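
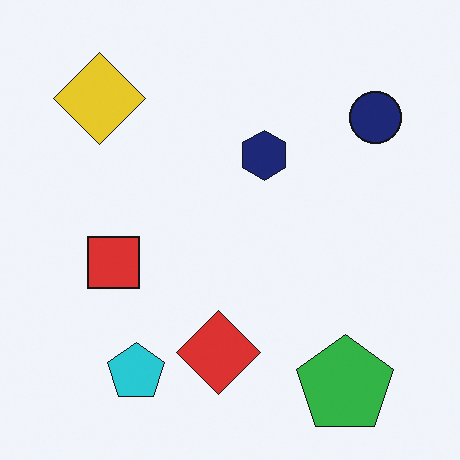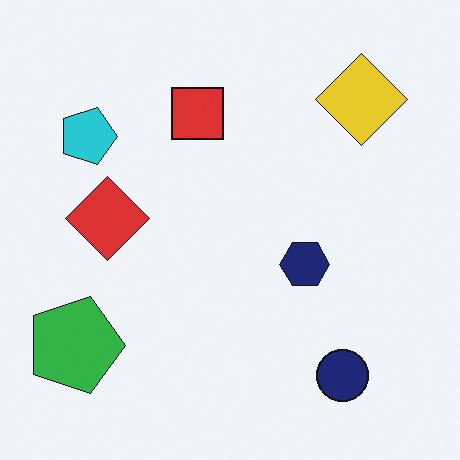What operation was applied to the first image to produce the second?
This is the original image rotated 90° clockwise.

The green pentagon sits in the bottom-right of the first image and the bottom-left of the second — consistent with a whole-image 90° clockwise rotation.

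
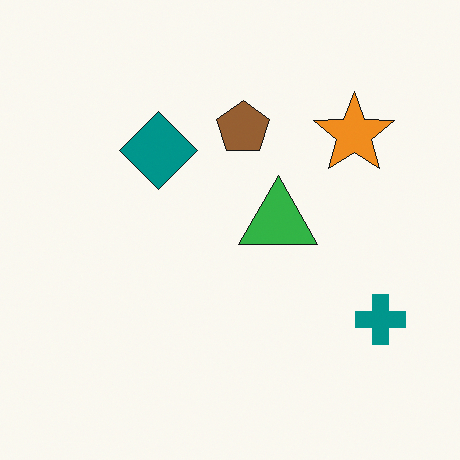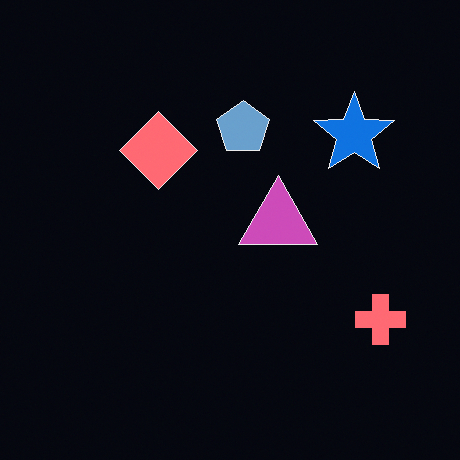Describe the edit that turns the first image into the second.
The second image is the first color-inverted (negative).

The light background has become dark and every shape's color is its complement — a photographic negative.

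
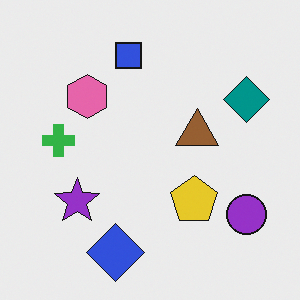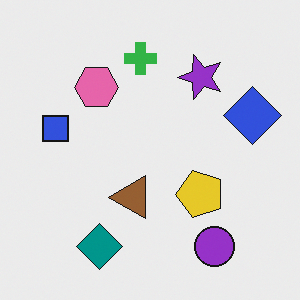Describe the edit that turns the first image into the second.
This is the original image transposed (reflected across the top-left ↔ bottom-right diagonal).

Shapes have swapped their row and column positions — what was in the top-right is now in the bottom-left — a diagonal reflection.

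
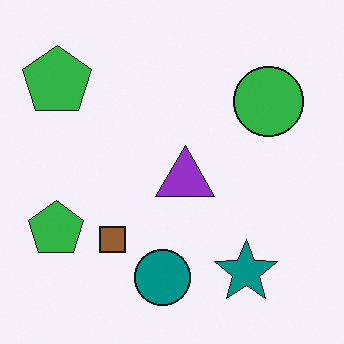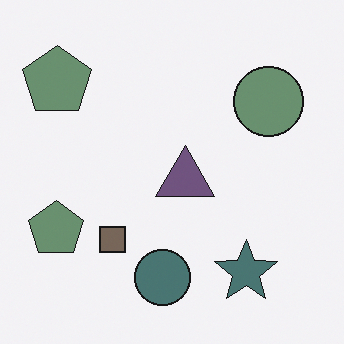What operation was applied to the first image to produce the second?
The transformation is: made much more muted (saturation change).

All colors are more muted and greyish — a global saturation change.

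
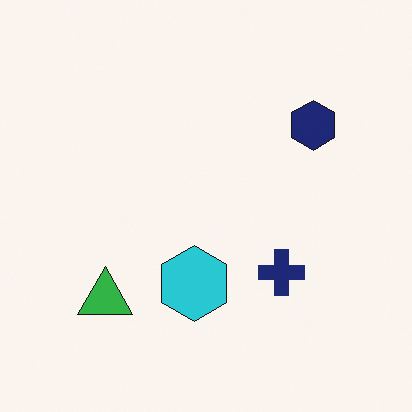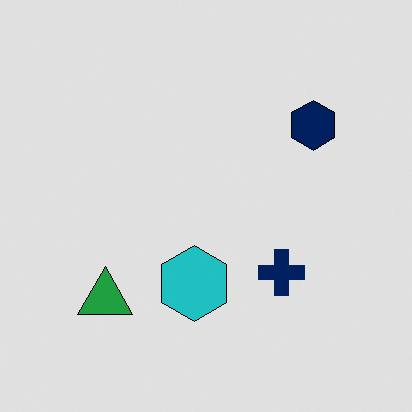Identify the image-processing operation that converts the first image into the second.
This is the original image moderately posterized.

Each flat color has snapped to a coarser quantized level — most visibly, the near-white background has dropped to a flat grey.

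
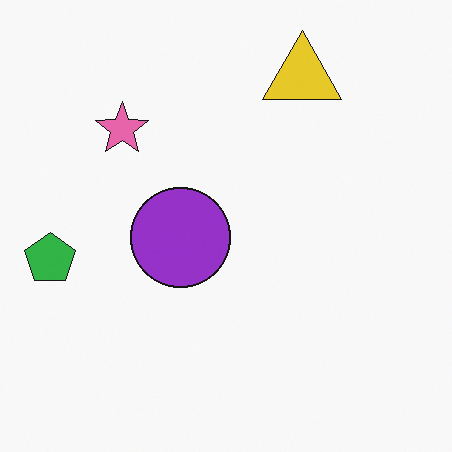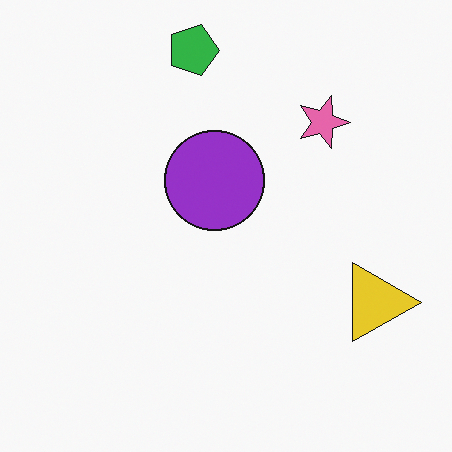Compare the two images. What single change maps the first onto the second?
Rotated 90° clockwise.

The green pentagon sits in the left of the first image and the top of the second — consistent with a whole-image 90° clockwise rotation.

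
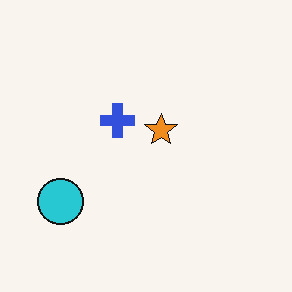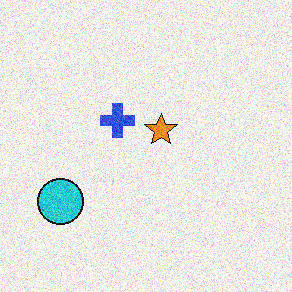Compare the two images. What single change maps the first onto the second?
It was degraded with a thick layer of grain.

Random speckle covers the whole image, including the flat background.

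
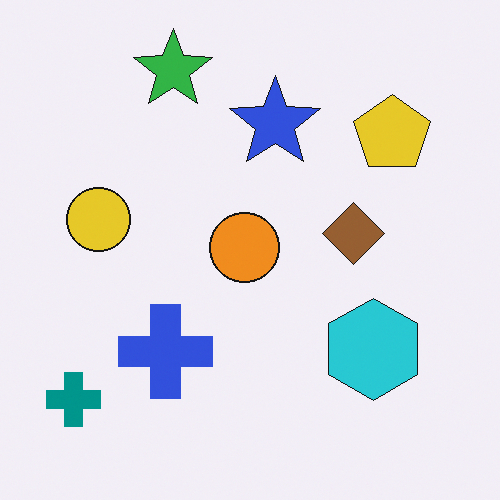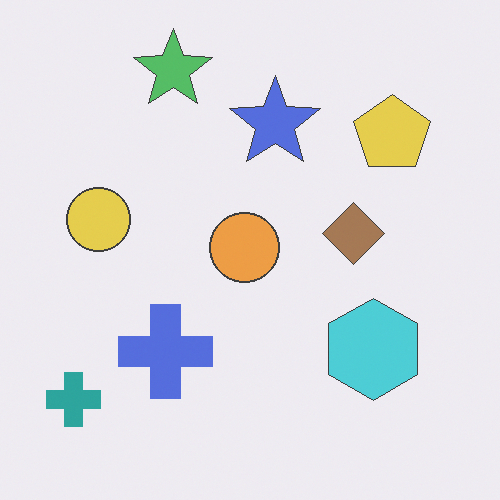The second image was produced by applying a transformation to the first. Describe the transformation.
The image was given slightly reduced contrast.

Tones are pushed toward mid-grey across the whole image — a global contrast change.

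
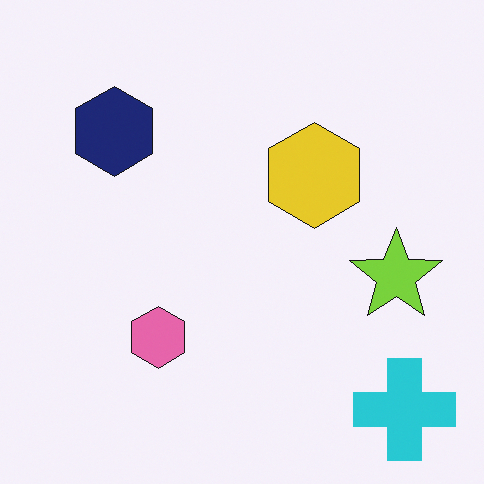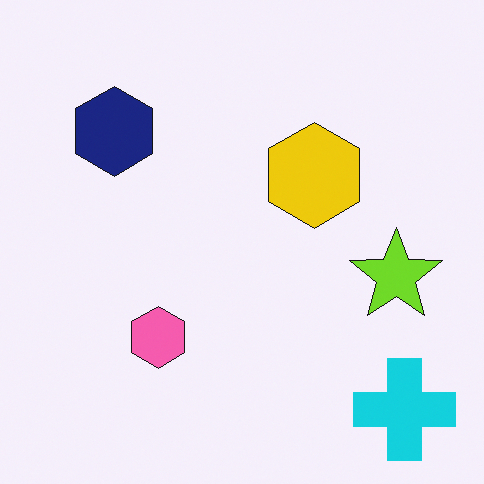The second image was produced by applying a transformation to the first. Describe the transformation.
The second image is the first slightly oversaturated.

All colors are more vivid — a global saturation change.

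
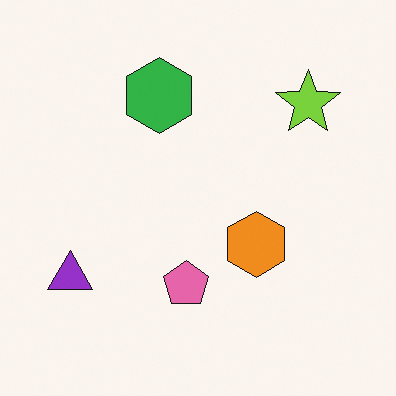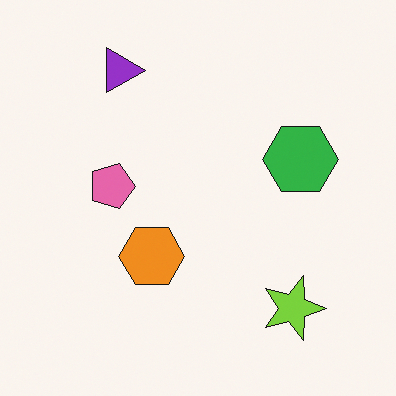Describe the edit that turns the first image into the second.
The second image is the first rotated 90° clockwise.

The purple triangle sits in the bottom-left of the first image and the top-left of the second — consistent with a whole-image 90° clockwise rotation.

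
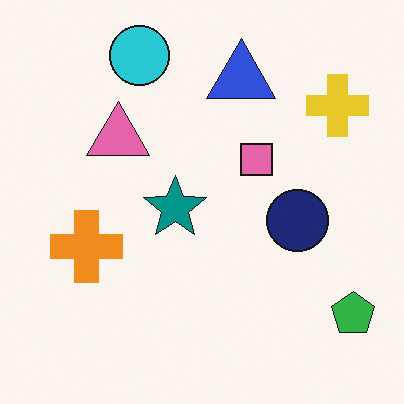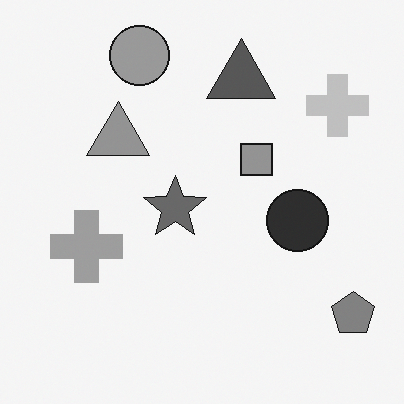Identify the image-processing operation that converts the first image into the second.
The transformation is: converted to grayscale.

All color is removed — every shape is now a shade of grey.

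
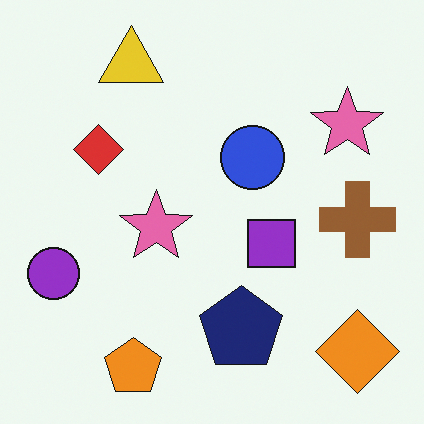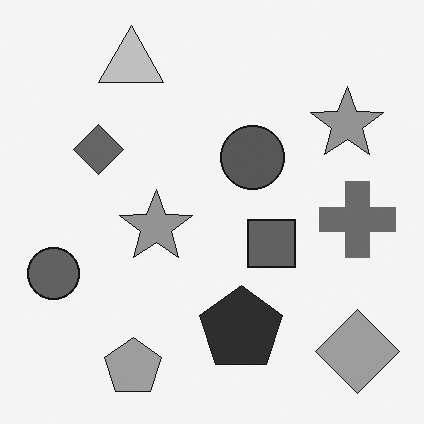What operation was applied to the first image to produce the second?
This is the original image converted to grayscale.

All color is removed — every shape is now a shade of grey.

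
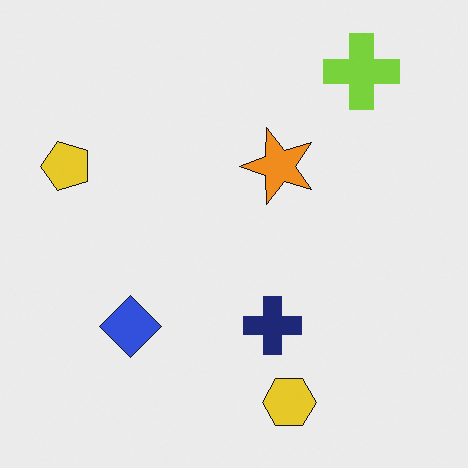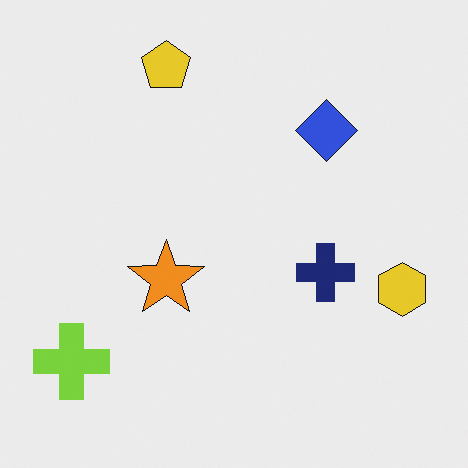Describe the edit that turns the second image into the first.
The transformation is: transposed (reflected across the top-left ↔ bottom-right diagonal).

Shapes have swapped their row and column positions — what was in the top-right is now in the bottom-left — a diagonal reflection.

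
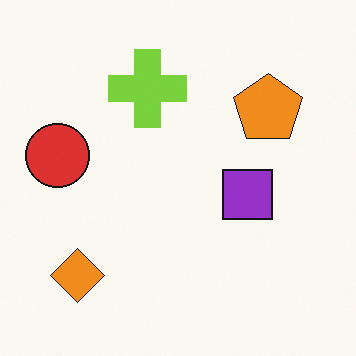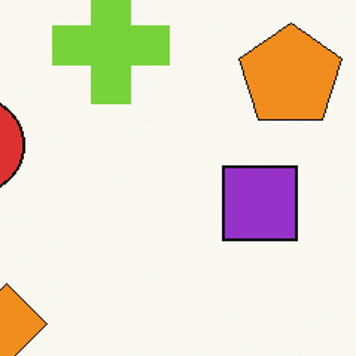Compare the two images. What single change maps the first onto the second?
The image was cropped to a modestly smaller region and rescaled.

The visible shapes are larger and the field of view is narrower; shapes near the original edges may be partly or wholly outside the frame — a crop-and-rescale.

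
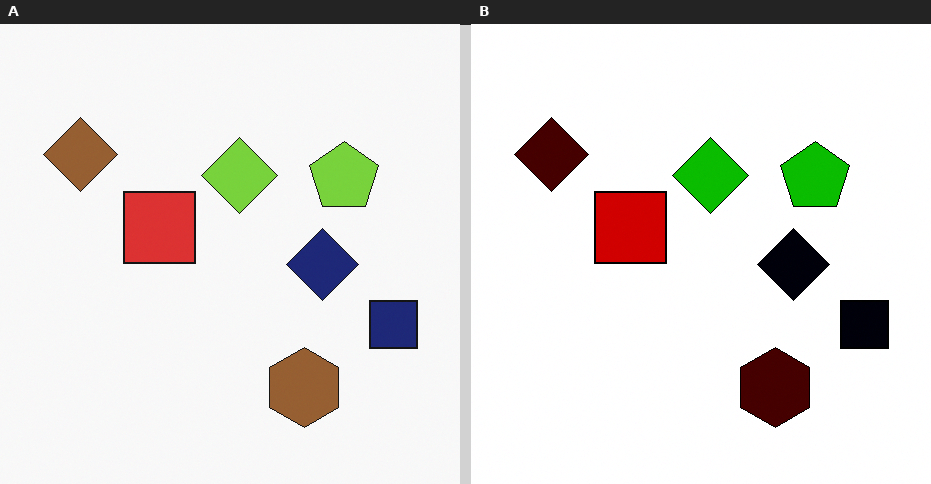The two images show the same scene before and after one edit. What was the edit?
It was given much higher contrast.

Tones are pushed away from mid-grey across the whole image — a global contrast change.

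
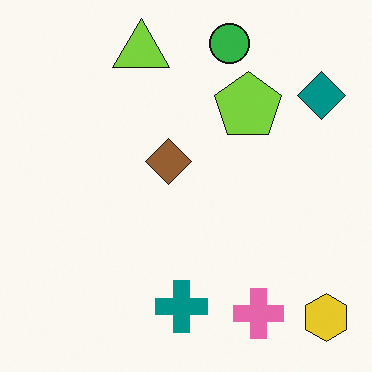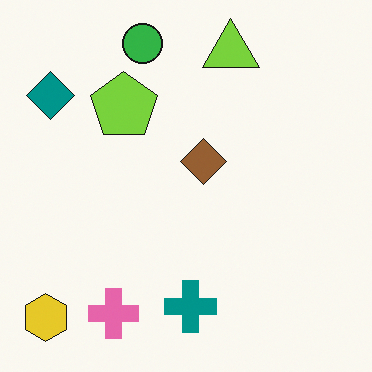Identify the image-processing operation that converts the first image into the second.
The image was flipped horizontally (left ↔ right).

The yellow hexagon is in the bottom-right of the first image and the bottom-left of the second — shapes on opposite sides of the vertical midline have swapped in a mirror flip.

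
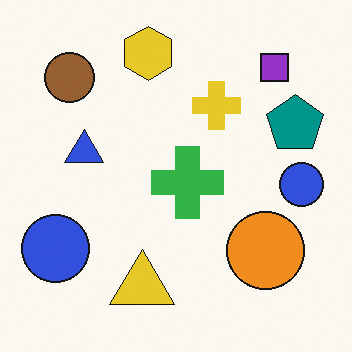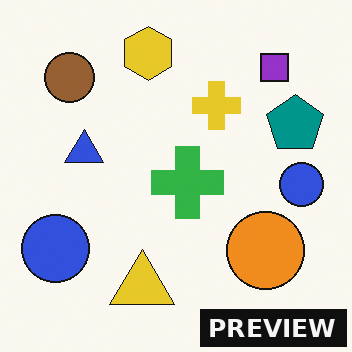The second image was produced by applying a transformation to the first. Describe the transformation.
The transformation is: watermarked with the text "PREVIEW" in the lower-right corner.

A dark label reading "PREVIEW" appears in the lower-right corner.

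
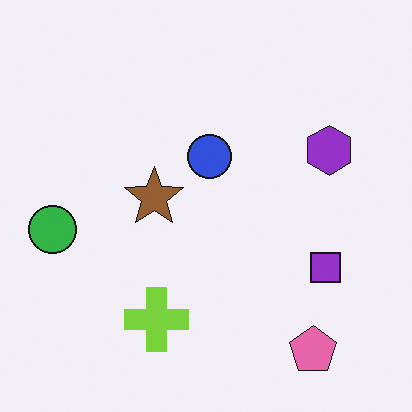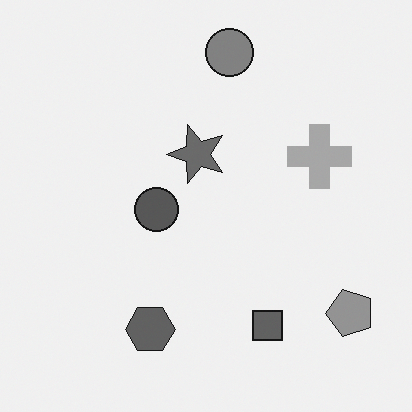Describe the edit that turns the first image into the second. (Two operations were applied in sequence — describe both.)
This is the original image transposed (reflected across the top-left ↔ bottom-right diagonal), then converted to grayscale.

Shapes have swapped their row and column positions — what was in the top-right is now in the bottom-left — a diagonal reflection. All color is removed — every shape is now a shade of grey.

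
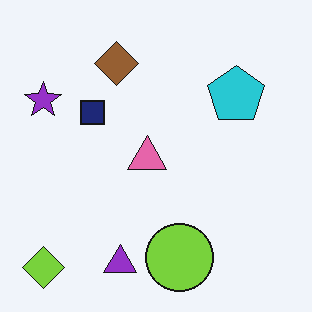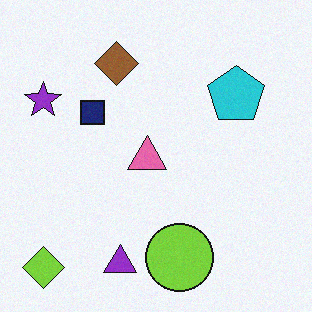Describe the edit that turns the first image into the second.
Degraded with light additive noise.

Random speckle covers the whole image, including the flat background.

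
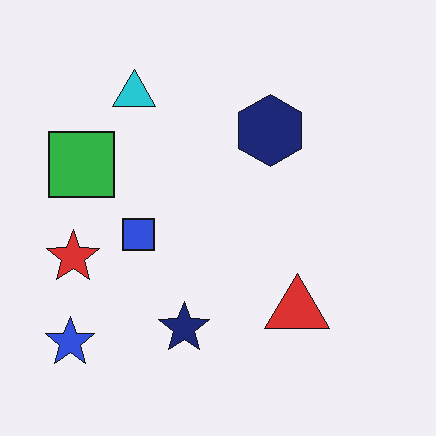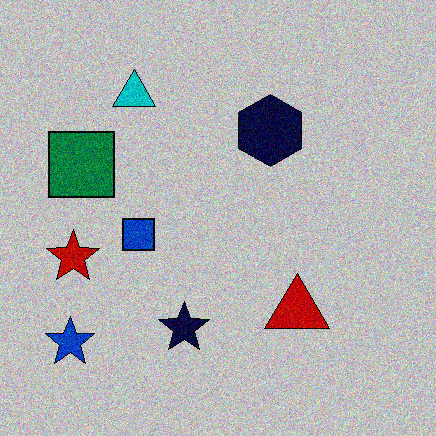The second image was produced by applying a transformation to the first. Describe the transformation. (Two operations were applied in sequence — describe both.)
The transformation is: aggressively posterized, then degraded with moderate additive noise.

Each flat color has snapped to a coarser quantized level — most visibly, the near-white background has dropped to a flat grey. Random speckle covers the whole image, including the flat background.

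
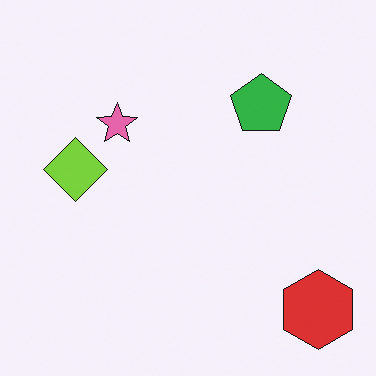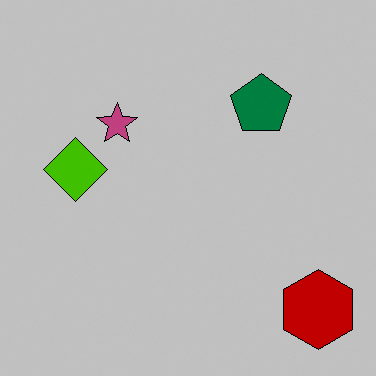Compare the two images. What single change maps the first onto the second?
This is the original image aggressively posterized.

Each flat color has snapped to a coarser quantized level — most visibly, the near-white background has dropped to a flat grey.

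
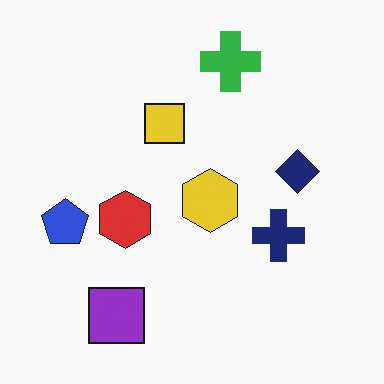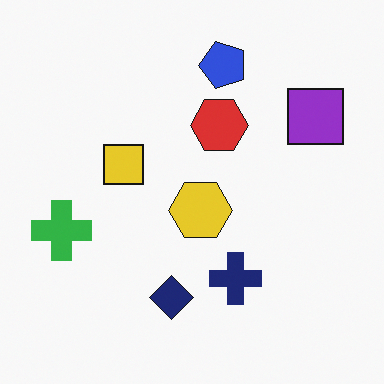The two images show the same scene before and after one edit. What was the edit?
It was transposed (reflected across the top-left ↔ bottom-right diagonal).

Shapes have swapped their row and column positions — what was in the top-right is now in the bottom-left — a diagonal reflection.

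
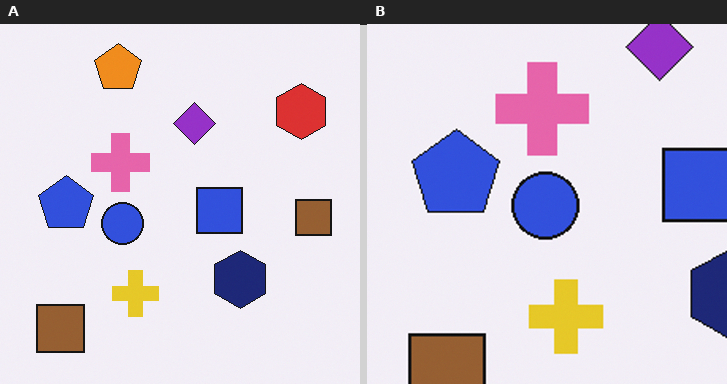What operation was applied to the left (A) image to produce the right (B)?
This is the original image cropped to a modestly smaller region and rescaled.

The visible shapes are larger and the field of view is narrower; shapes near the original edges may be partly or wholly outside the frame — a crop-and-rescale.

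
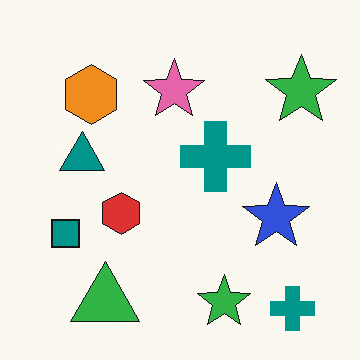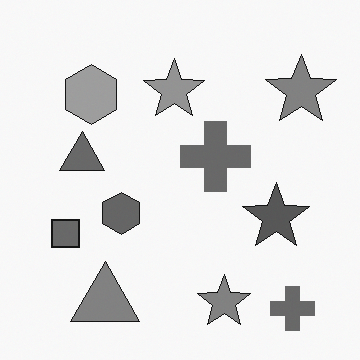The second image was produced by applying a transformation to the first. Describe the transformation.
It was converted to grayscale.

All color is removed — every shape is now a shade of grey.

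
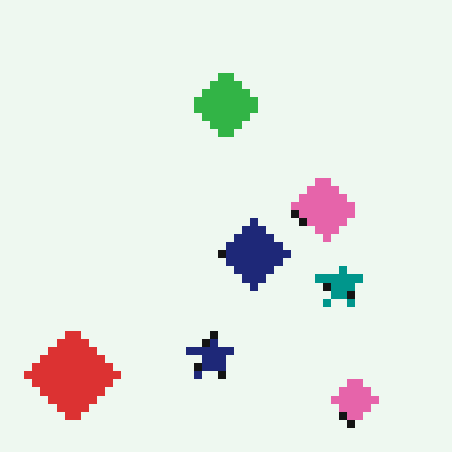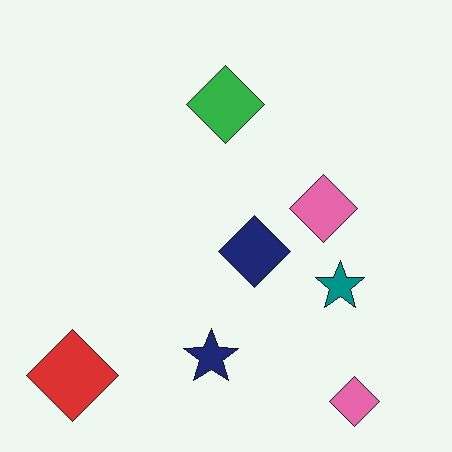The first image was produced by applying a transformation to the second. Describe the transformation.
The first image is the second moderately pixelated.

Shapes are reduced to large square blocks; fine edges and outlines are lost — a downscale-then-upscale (mosaic) effect.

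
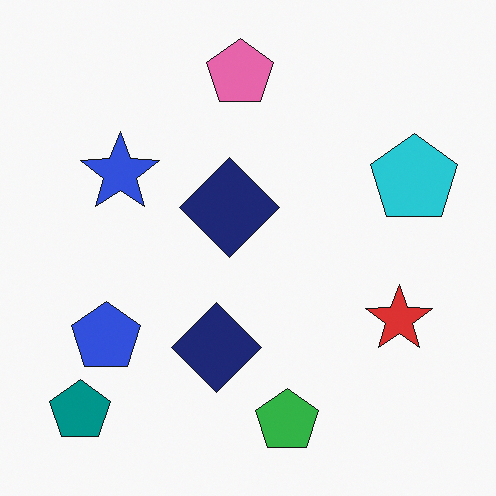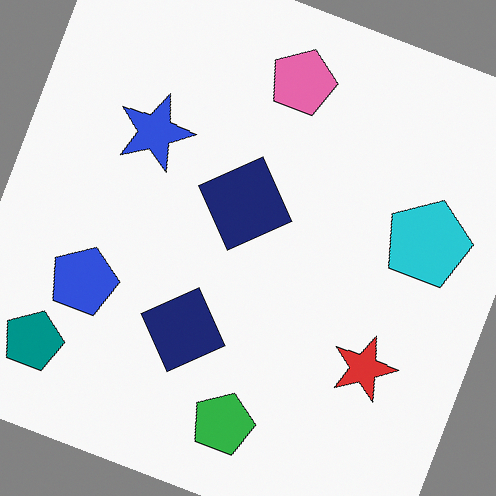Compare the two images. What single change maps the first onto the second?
This is the original image rotated clockwise by a moderate amount.

Every shape is tilted by the same angle and the image corners show triangular fill wedges — a whole-image rotation by a non-right angle.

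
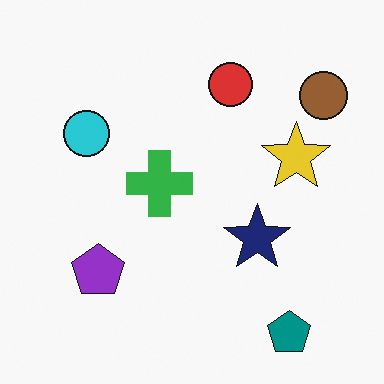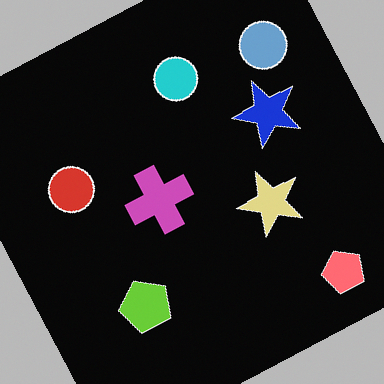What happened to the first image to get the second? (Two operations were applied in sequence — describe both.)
The second image is the first rotated counter-clockwise by a clearly visible amount, then color-inverted (negative).

Every shape is tilted by the same angle and the image corners show triangular fill wedges — a whole-image rotation by a non-right angle. The light background has become dark and every shape's color is its complement — a photographic negative.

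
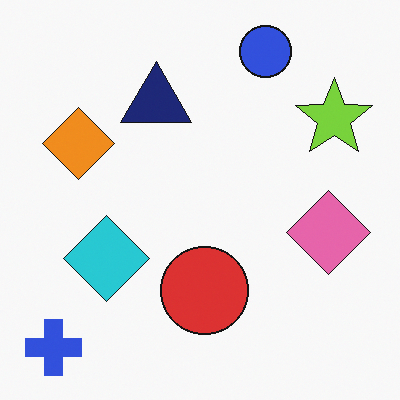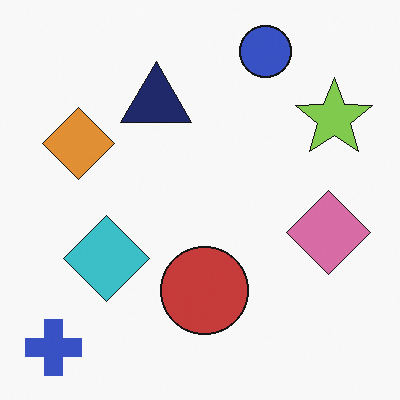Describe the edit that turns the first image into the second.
The transformation is: slightly desaturated.

All colors are more muted and greyish — a global saturation change.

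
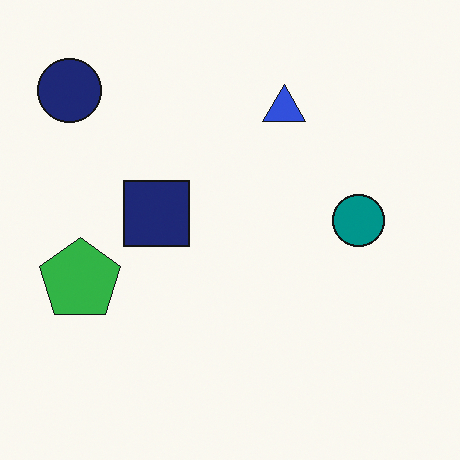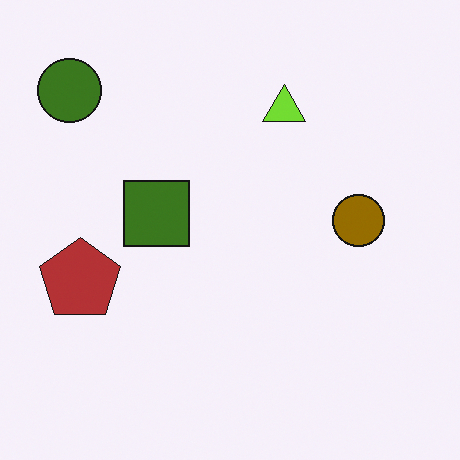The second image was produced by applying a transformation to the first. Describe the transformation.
The image was hue-shifted through roughly half the color wheel.

Every shape's color has rotated by the same amount around the hue wheel — a uniform hue shift.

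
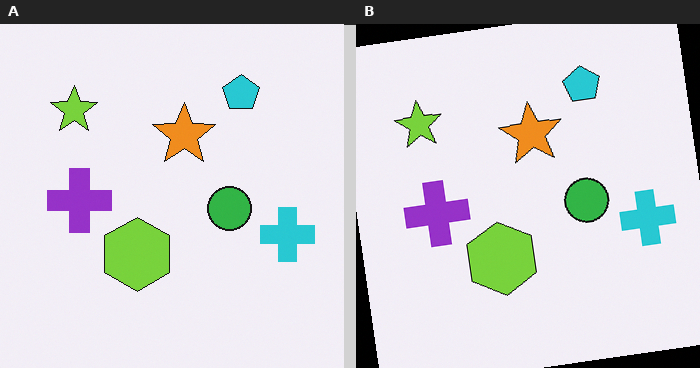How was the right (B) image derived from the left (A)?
The right (B) image is the left (A) rotated counter-clockwise by a slight angle.

Every shape is tilted by the same angle and the image corners show triangular fill wedges — a whole-image rotation by a non-right angle.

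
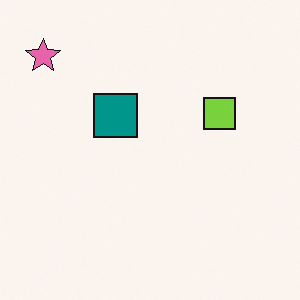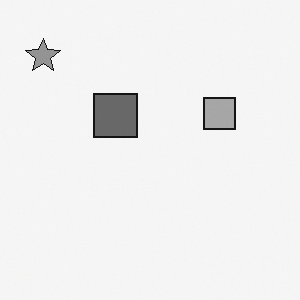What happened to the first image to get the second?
This is the original image converted to grayscale.

All color is removed — every shape is now a shade of grey.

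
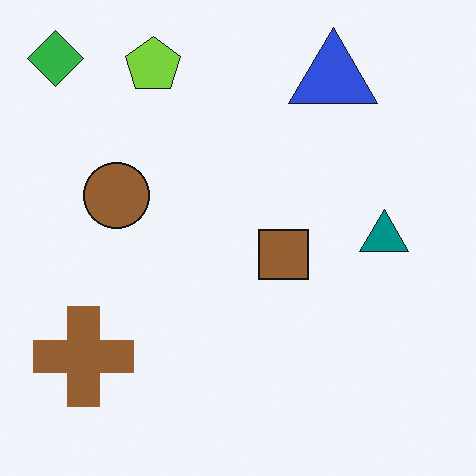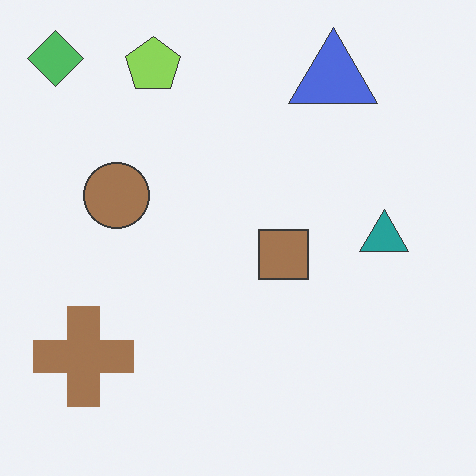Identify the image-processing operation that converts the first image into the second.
The transformation is: given slightly reduced contrast.

Tones are pushed toward mid-grey across the whole image — a global contrast change.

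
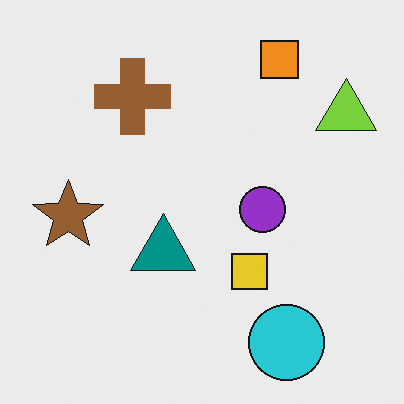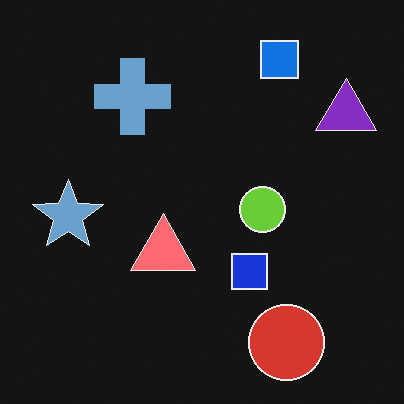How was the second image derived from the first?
The transformation is: color-inverted (negative).

The light background has become dark and every shape's color is its complement — a photographic negative.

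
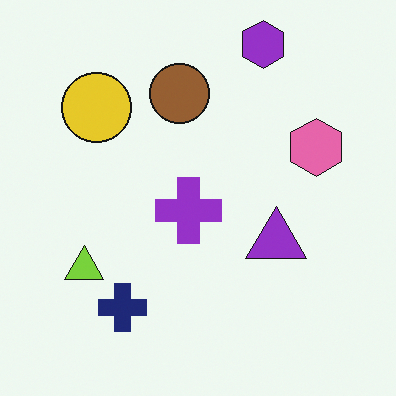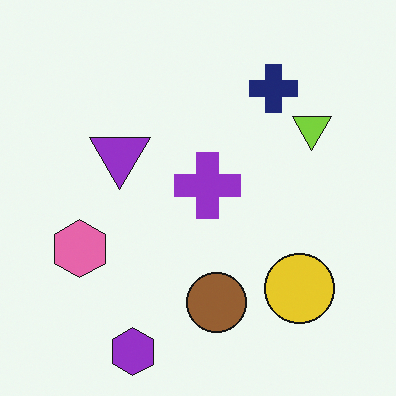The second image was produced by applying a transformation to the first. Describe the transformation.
The transformation is: rotated 180°.

The purple hexagon sits in the top of the first image and the bottom of the second — consistent with a whole-image 180° rotation.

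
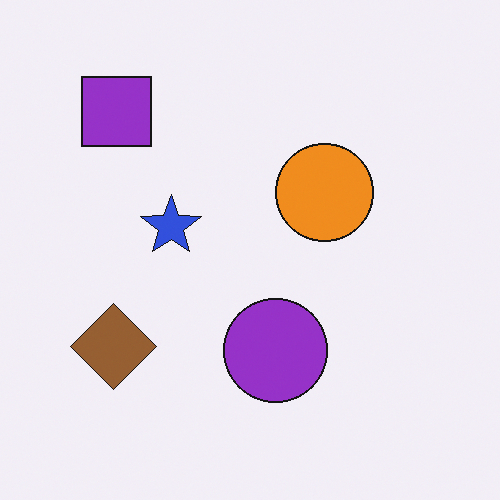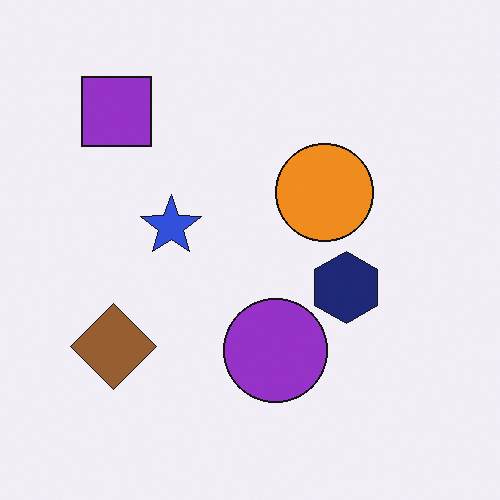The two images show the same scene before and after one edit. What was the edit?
The image was overlaid with an additional navy hexagon.

A navy hexagon appears in the second image that is absent from the first.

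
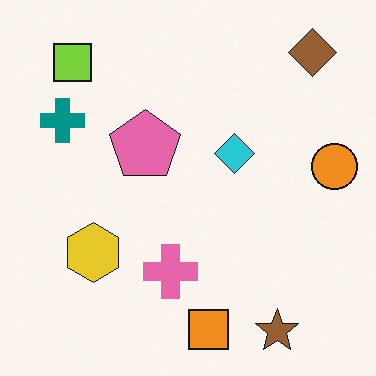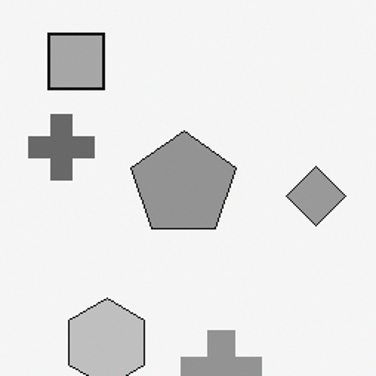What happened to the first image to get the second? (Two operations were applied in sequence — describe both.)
The image was converted to grayscale, then cropped slightly and scaled back up.

All color is removed — every shape is now a shade of grey. The visible shapes are larger and the field of view is narrower; shapes near the original edges may be partly or wholly outside the frame — a crop-and-rescale.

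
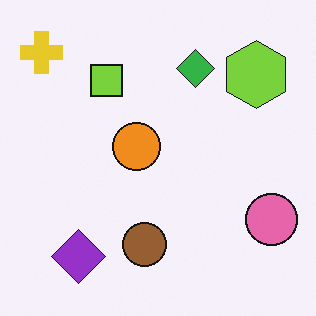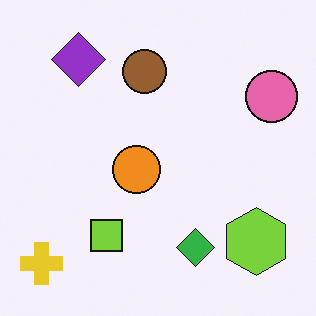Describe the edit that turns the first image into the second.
The second image is the first flipped vertically (top ↔ bottom).

The yellow cross is in the top-left of the first image and the bottom-left of the second — shapes on opposite sides of the horizontal midline have swapped in a mirror flip.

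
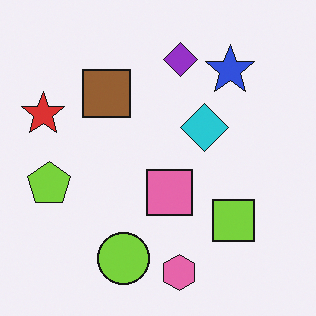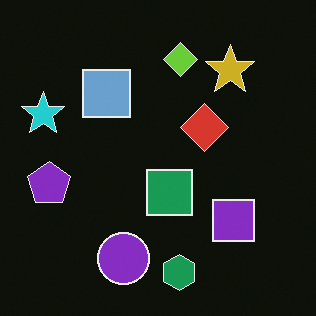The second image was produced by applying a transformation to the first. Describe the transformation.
The transformation is: color-inverted (negative).

The light background has become dark and every shape's color is its complement — a photographic negative.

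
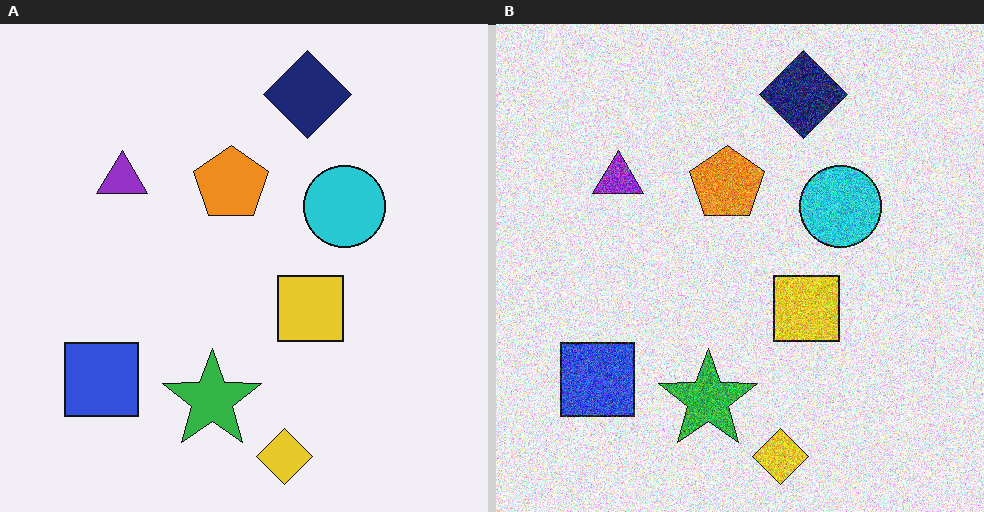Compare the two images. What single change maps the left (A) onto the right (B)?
The right (B) image is the left (A) degraded with strong gaussian noise.

Random speckle covers the whole image, including the flat background.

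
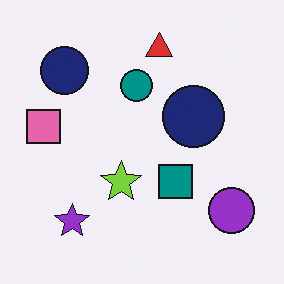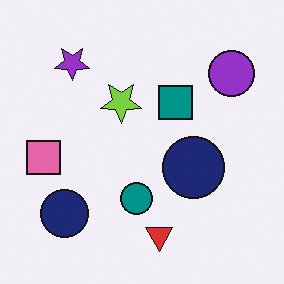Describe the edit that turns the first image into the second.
The image was flipped vertically (top ↔ bottom).

The red triangle is in the top of the first image and the bottom of the second — shapes on opposite sides of the horizontal midline have swapped in a mirror flip.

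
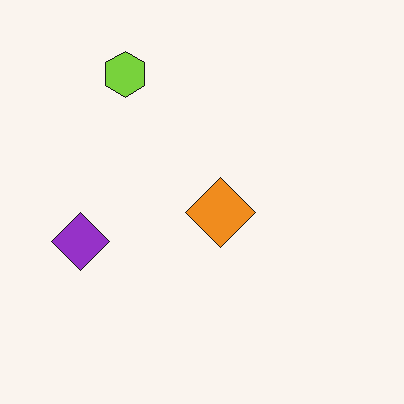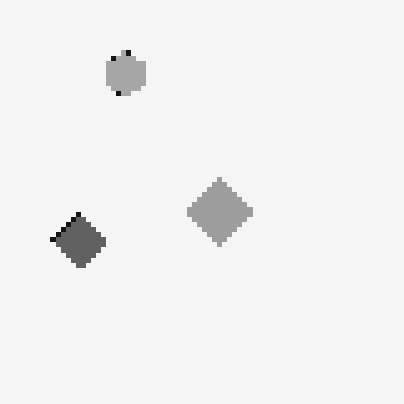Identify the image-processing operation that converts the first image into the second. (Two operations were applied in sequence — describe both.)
It was converted to grayscale, then lightly pixelated (a mild mosaic effect).

All color is removed — every shape is now a shade of grey. Shapes are reduced to large square blocks; fine edges and outlines are lost — a downscale-then-upscale (mosaic) effect.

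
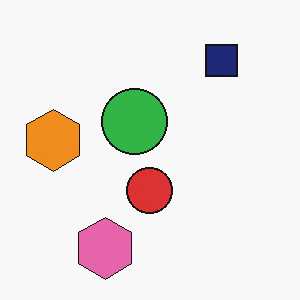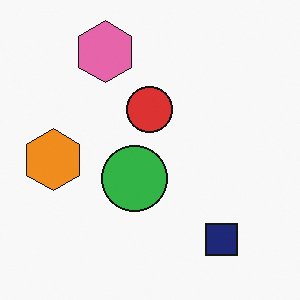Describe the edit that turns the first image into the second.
The second image is the first flipped vertically (top ↔ bottom).

The pink hexagon is in the bottom of the first image and the top of the second — shapes on opposite sides of the horizontal midline have swapped in a mirror flip.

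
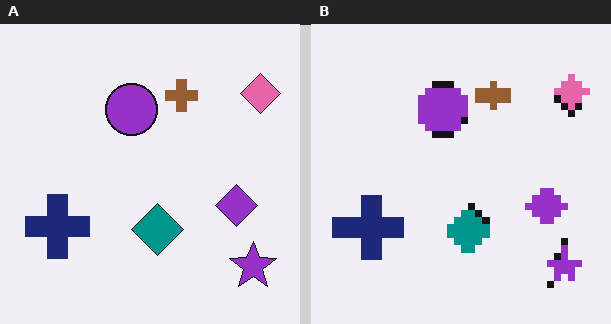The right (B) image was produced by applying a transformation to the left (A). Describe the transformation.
Pixelated into visible square blocks.

Shapes are reduced to large square blocks; fine edges and outlines are lost — a downscale-then-upscale (mosaic) effect.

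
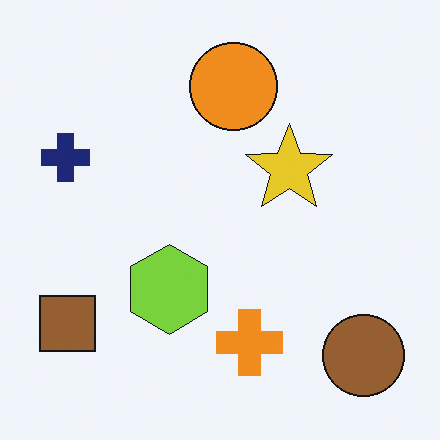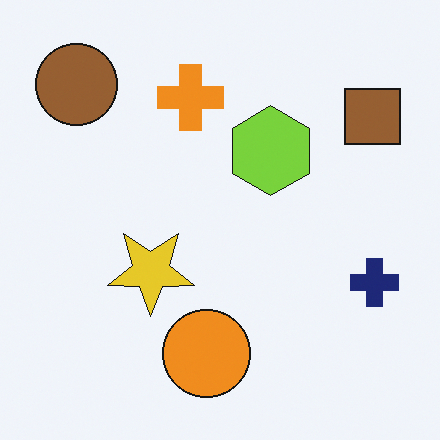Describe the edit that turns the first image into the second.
This is the original image rotated 180°.

The brown circle sits in the bottom-right of the first image and the top-left of the second — consistent with a whole-image 180° rotation.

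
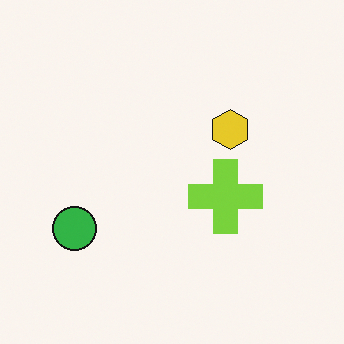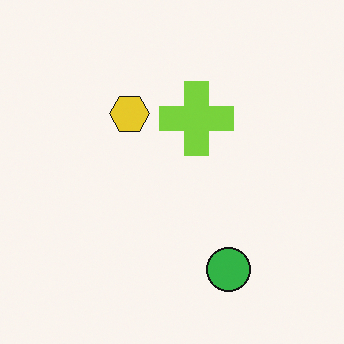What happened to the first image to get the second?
This is the original image rotated 90° counter-clockwise.

The green circle sits in the left of the first image and the bottom of the second — consistent with a whole-image 90° counter-clockwise rotation.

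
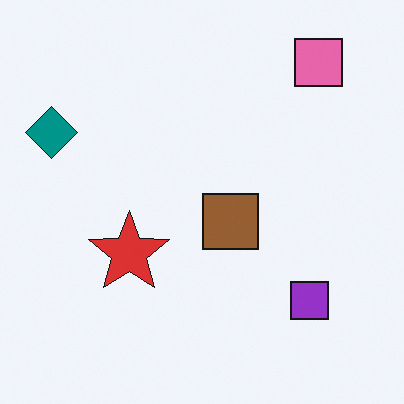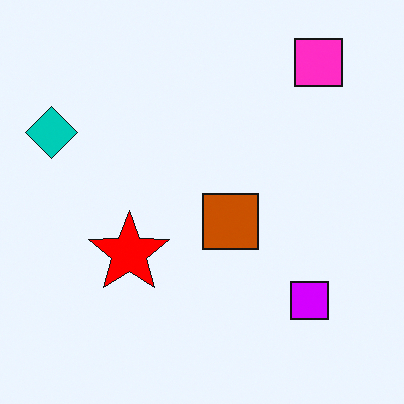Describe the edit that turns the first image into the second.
The image was made much more vivid (saturation change).

All colors are more vivid — a global saturation change.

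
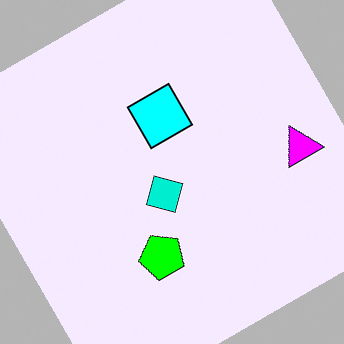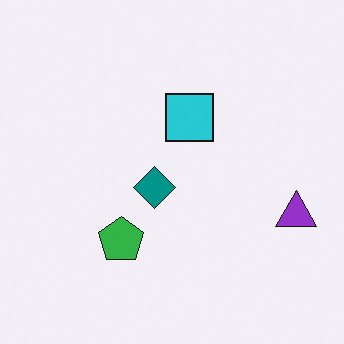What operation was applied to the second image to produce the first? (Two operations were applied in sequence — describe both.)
The first image is the second rotated counter-clockwise by a large amount — several tens of degrees, then heavily oversaturated.

Every shape is tilted by the same angle and the image corners show triangular fill wedges — a whole-image rotation by a non-right angle. All colors are more vivid — a global saturation change.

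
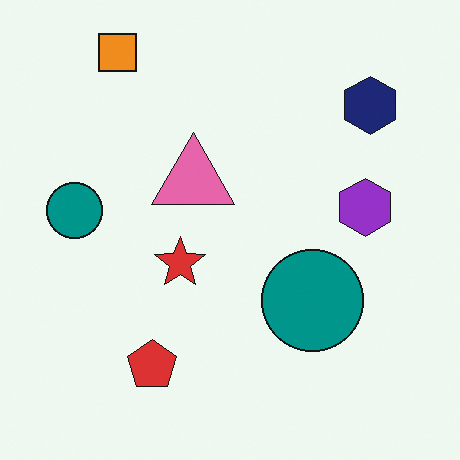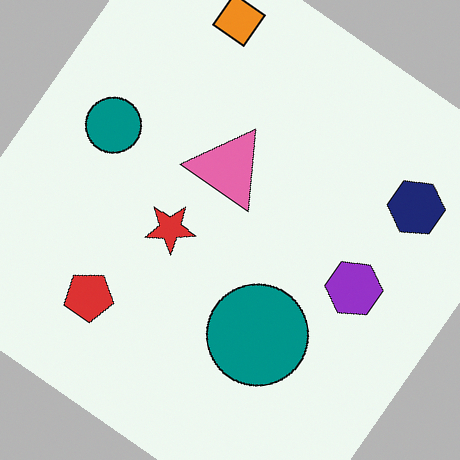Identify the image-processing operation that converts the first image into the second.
The transformation is: rotated clockwise by a large amount — several tens of degrees.

Every shape is tilted by the same angle and the image corners show triangular fill wedges — a whole-image rotation by a non-right angle.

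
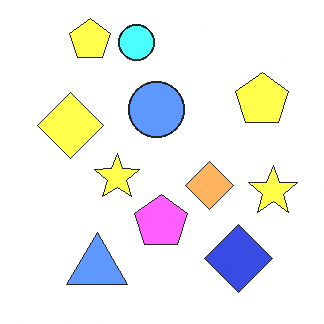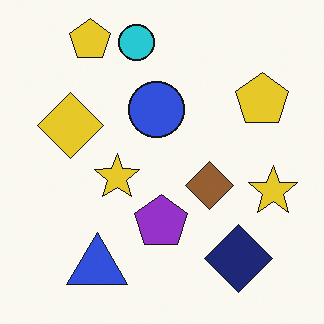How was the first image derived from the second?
The image was brightened a lot.

Every pixel — background and shapes alike — is uniformly brightened.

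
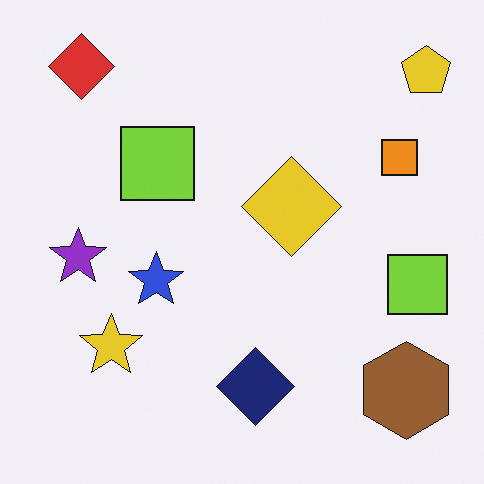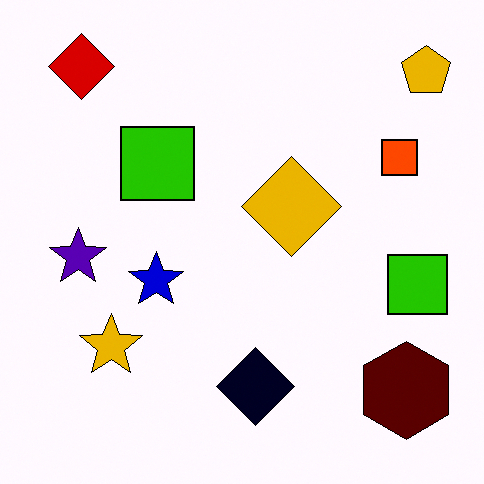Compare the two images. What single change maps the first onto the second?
It was given much higher contrast.

Tones are pushed away from mid-grey across the whole image — a global contrast change.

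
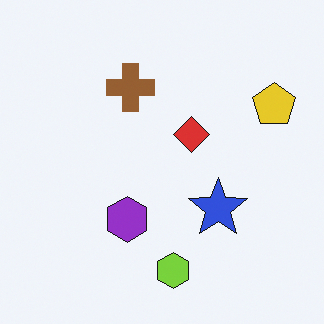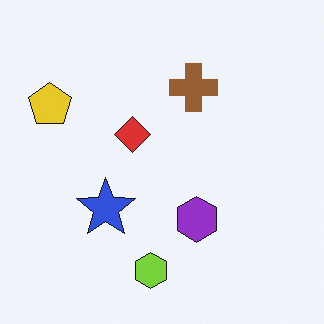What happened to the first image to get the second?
The image was flipped horizontally (left ↔ right).

The yellow pentagon is in the top-right of the first image and the top-left of the second — shapes on opposite sides of the vertical midline have swapped in a mirror flip.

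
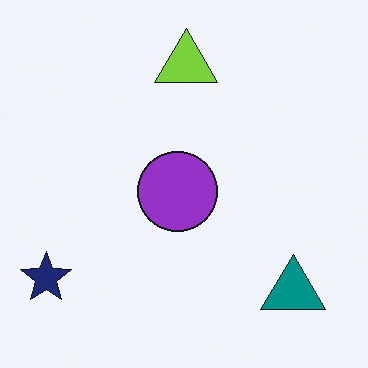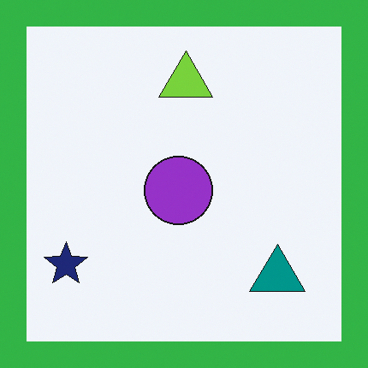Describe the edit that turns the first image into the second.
It was framed with a green border.

A solid green frame runs around the edge of the second image, with the content slightly shrunk inside it.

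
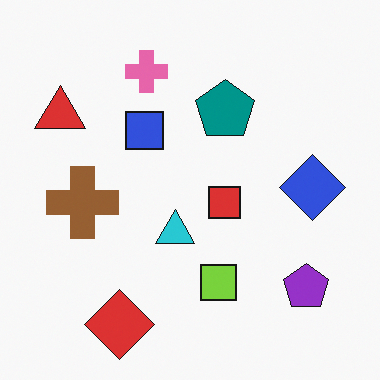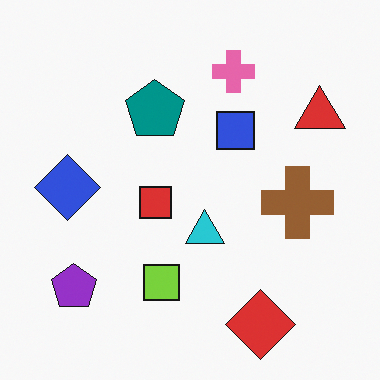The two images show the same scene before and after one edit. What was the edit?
The second image is the first flipped horizontally (left ↔ right).

The red triangle is in the top-left of the first image and the top-right of the second — shapes on opposite sides of the vertical midline have swapped in a mirror flip.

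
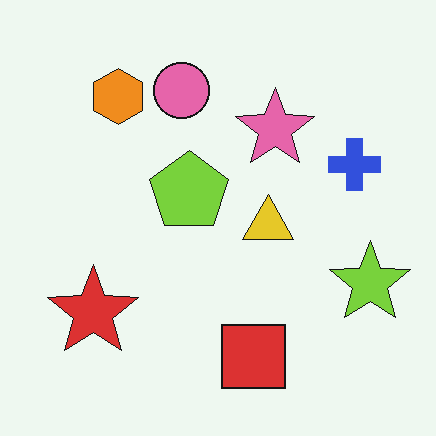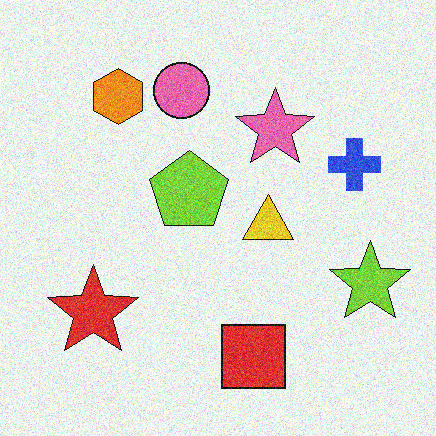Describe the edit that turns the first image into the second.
It was degraded with visible gaussian noise.

Random speckle covers the whole image, including the flat background.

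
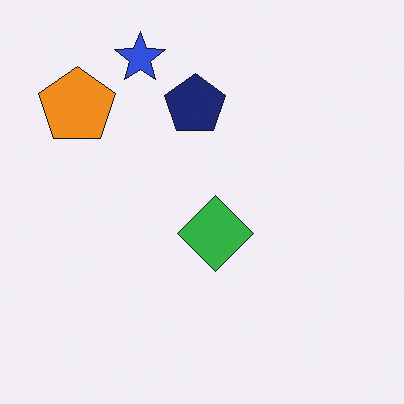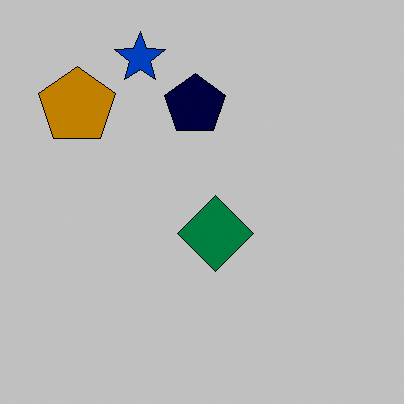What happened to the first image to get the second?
Heavily posterized to just a handful of flat colors.

Each flat color has snapped to a coarser quantized level — most visibly, the near-white background has dropped to a flat grey.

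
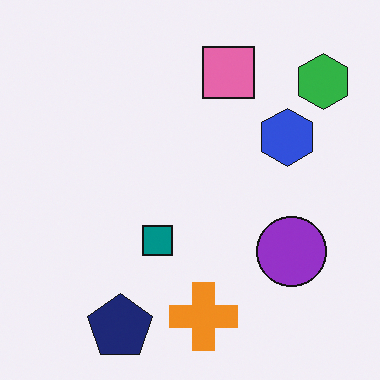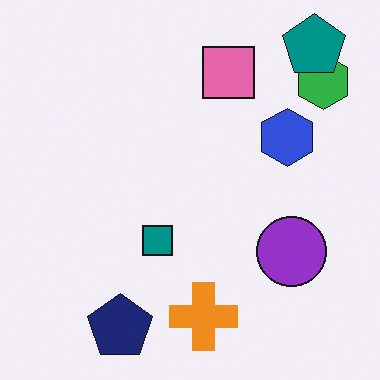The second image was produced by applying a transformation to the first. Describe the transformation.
This is the original image overlaid with an additional teal pentagon.

A teal pentagon appears in the second image that is absent from the first.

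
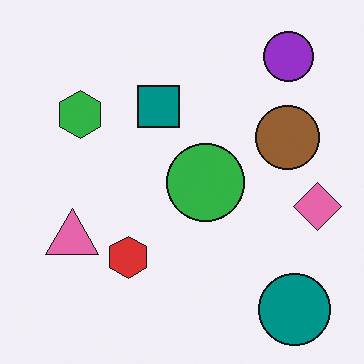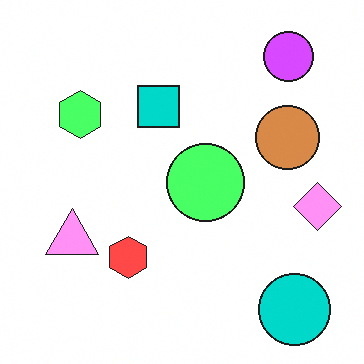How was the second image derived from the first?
The transformation is: brightened a lot.

Every pixel — background and shapes alike — is uniformly brightened.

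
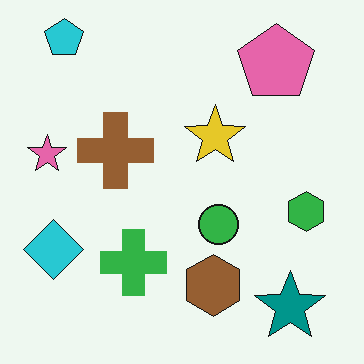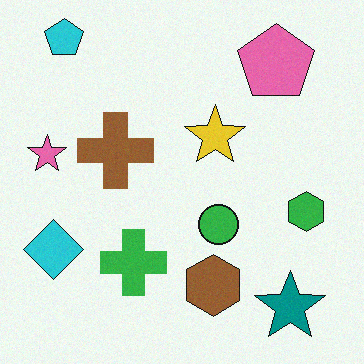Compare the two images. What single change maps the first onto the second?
The image was degraded with subtle gaussian noise.

Random speckle covers the whole image, including the flat background.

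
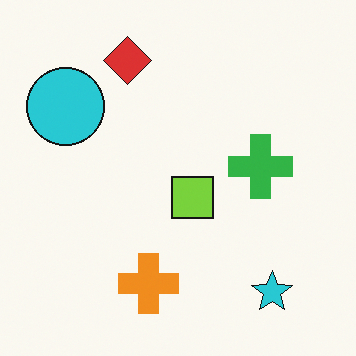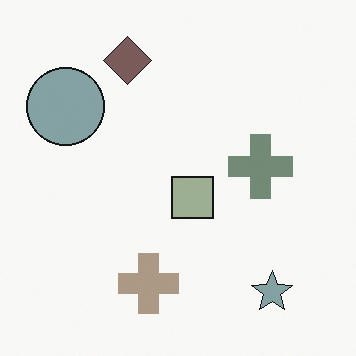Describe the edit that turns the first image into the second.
It was heavily desaturated.

All colors are more muted and greyish — a global saturation change.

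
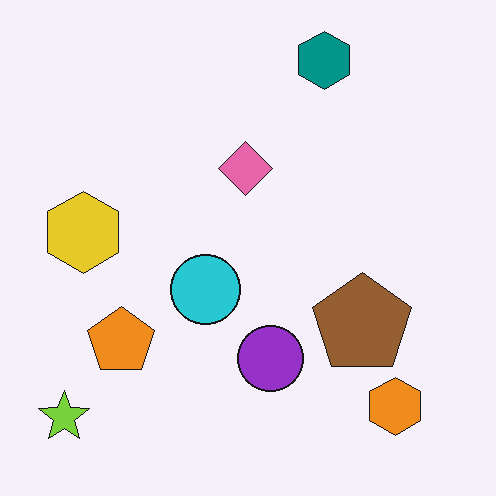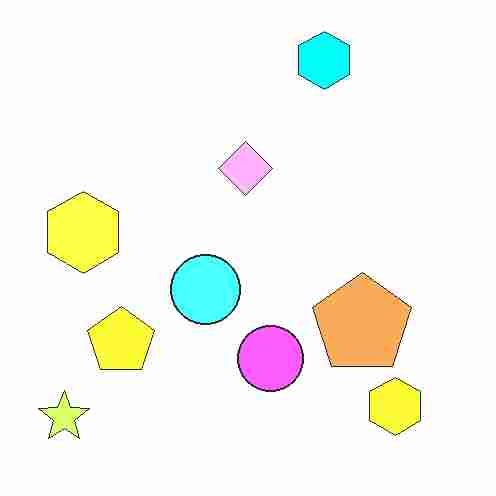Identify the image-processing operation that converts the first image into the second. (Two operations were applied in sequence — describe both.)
Brightened a lot, then degraded with heavy JPEG compression.

Every pixel — background and shapes alike — is uniformly brightened. Blocky 8×8 compression artifacts appear around shape edges and the flat background shows ringing — characteristic JPEG degradation.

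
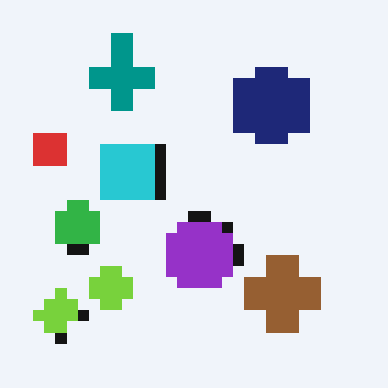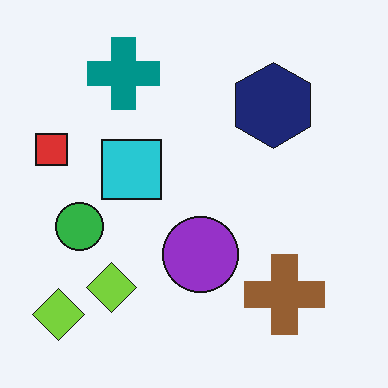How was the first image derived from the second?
It was heavily pixelated into large blocks.

Shapes are reduced to large square blocks; fine edges and outlines are lost — a downscale-then-upscale (mosaic) effect.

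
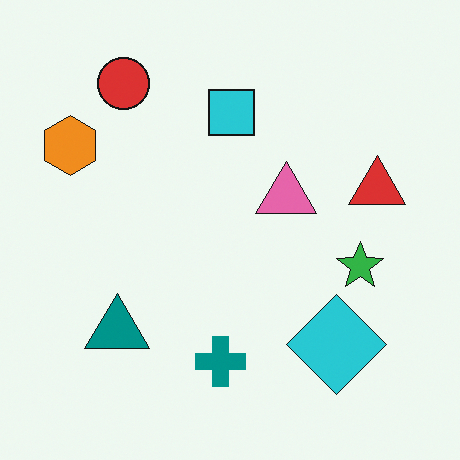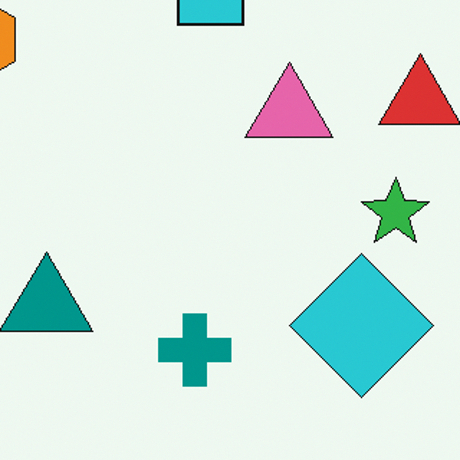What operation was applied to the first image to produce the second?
The transformation is: cropped to a modestly smaller region and rescaled.

The visible shapes are larger and the field of view is narrower; shapes near the original edges may be partly or wholly outside the frame — a crop-and-rescale.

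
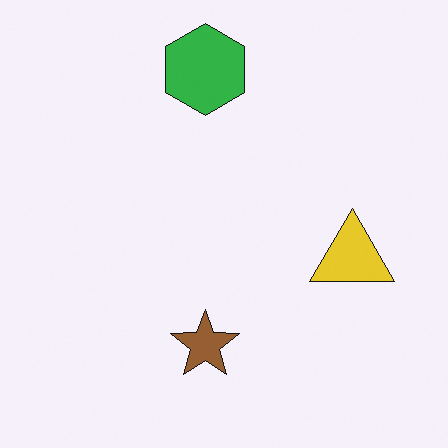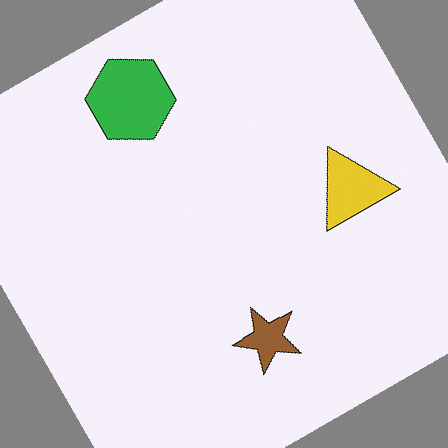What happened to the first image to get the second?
The transformation is: rotated counter-clockwise by a moderate amount.

Every shape is tilted by the same angle and the image corners show triangular fill wedges — a whole-image rotation by a non-right angle.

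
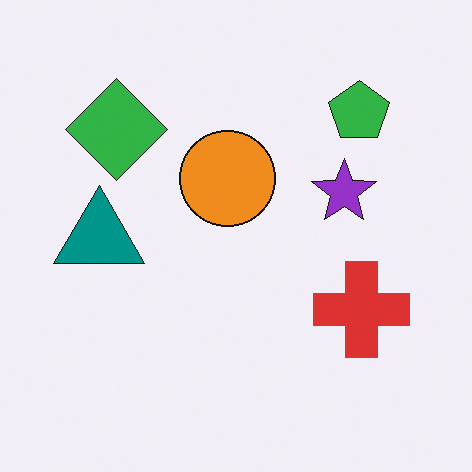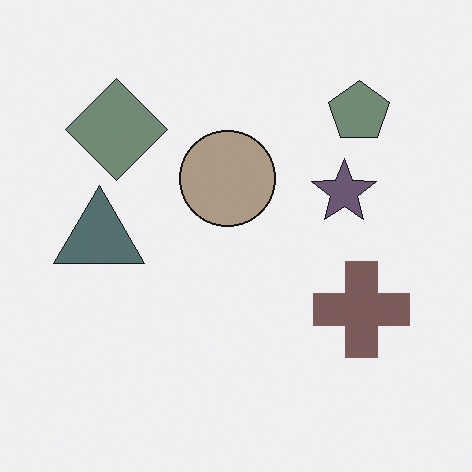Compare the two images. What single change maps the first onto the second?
The transformation is: heavily desaturated.

All colors are more muted and greyish — a global saturation change.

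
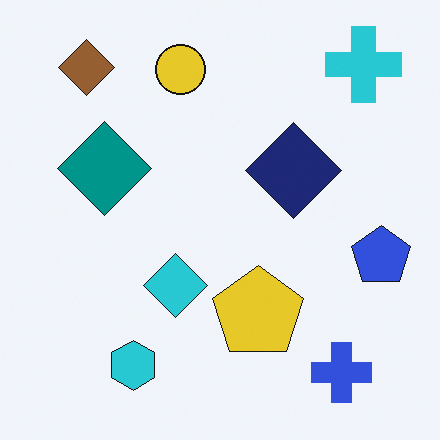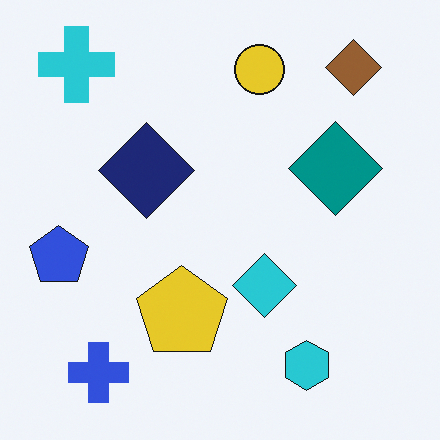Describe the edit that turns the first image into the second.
This is the original image flipped horizontally (left ↔ right).

The blue pentagon is in the right of the first image and the left of the second — shapes on opposite sides of the vertical midline have swapped in a mirror flip.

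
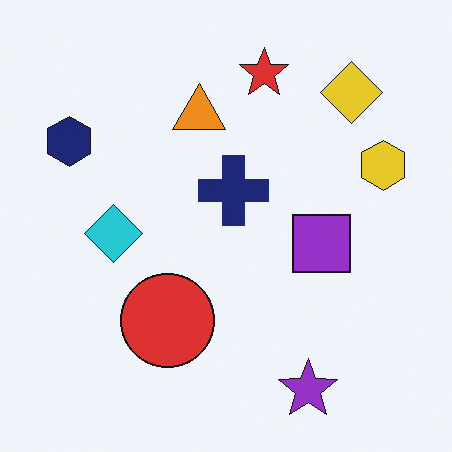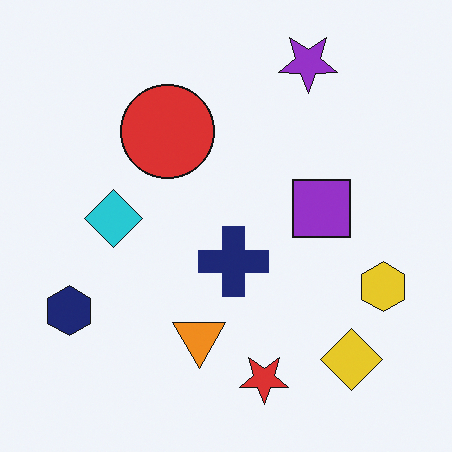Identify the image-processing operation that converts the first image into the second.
The second image is the first flipped vertically (top ↔ bottom).

The purple star is in the bottom-right of the first image and the top-right of the second — shapes on opposite sides of the horizontal midline have swapped in a mirror flip.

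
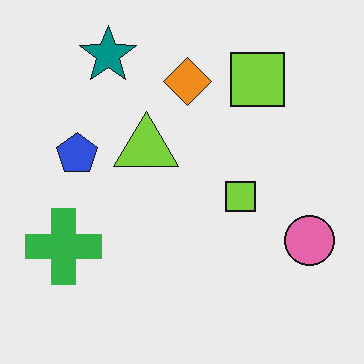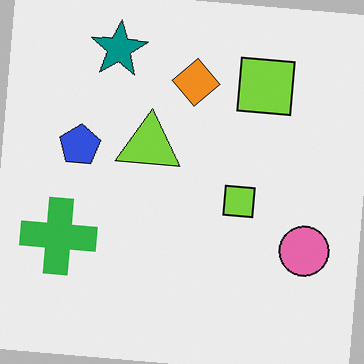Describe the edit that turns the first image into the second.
The transformation is: rotated clockwise by a slight angle.

Every shape is tilted by the same angle and the image corners show triangular fill wedges — a whole-image rotation by a non-right angle.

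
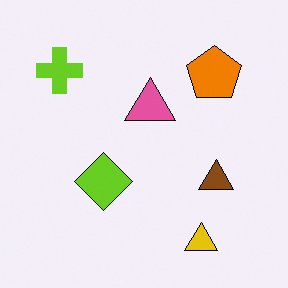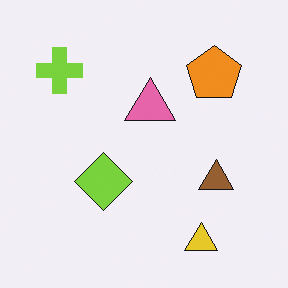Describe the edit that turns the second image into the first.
It was given slightly increased contrast.

Tones are pushed away from mid-grey across the whole image — a global contrast change.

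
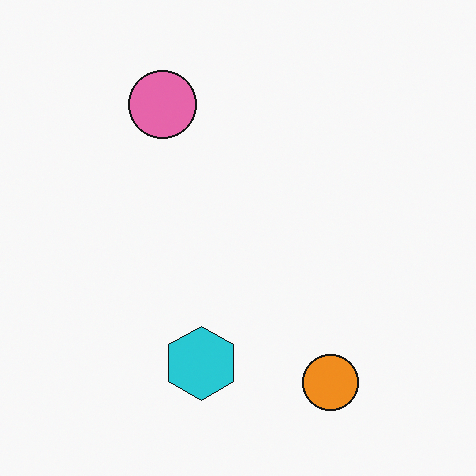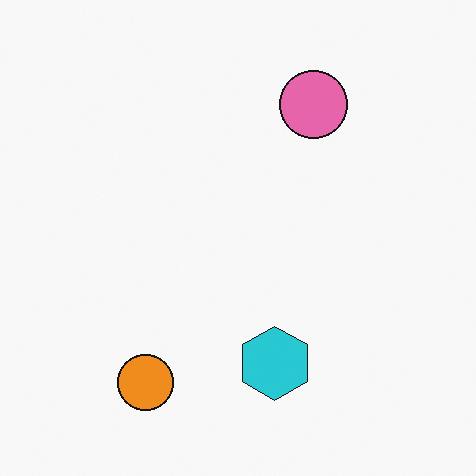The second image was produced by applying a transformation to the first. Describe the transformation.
It was flipped horizontally (left ↔ right).

The orange circle is in the bottom-right of the first image and the bottom-left of the second — shapes on opposite sides of the vertical midline have swapped in a mirror flip.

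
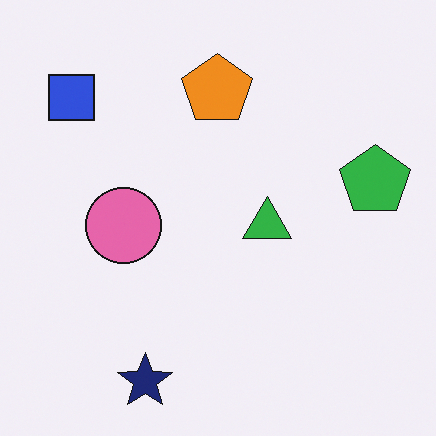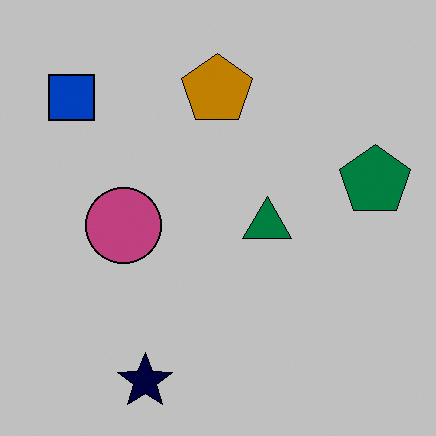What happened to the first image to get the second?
The transformation is: aggressively posterized.

Each flat color has snapped to a coarser quantized level — most visibly, the near-white background has dropped to a flat grey.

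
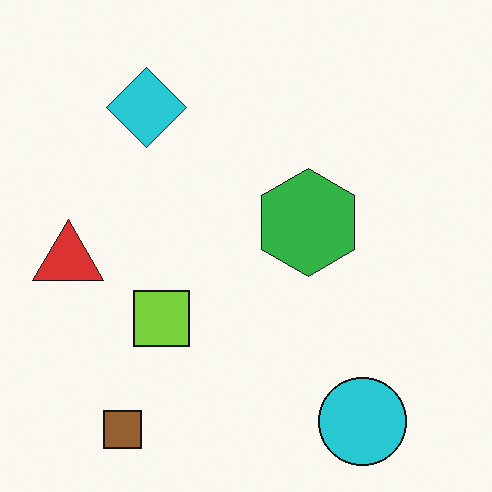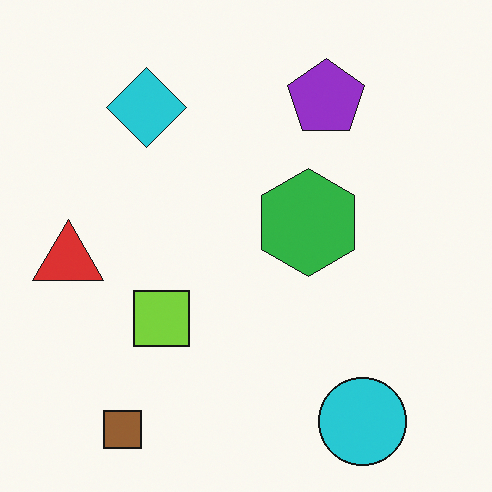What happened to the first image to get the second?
The image was overlaid with an additional purple pentagon.

A purple pentagon appears in the second image that is absent from the first.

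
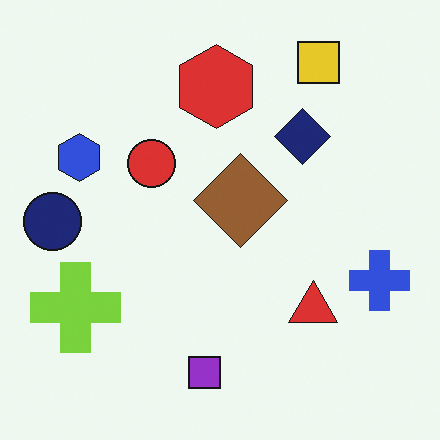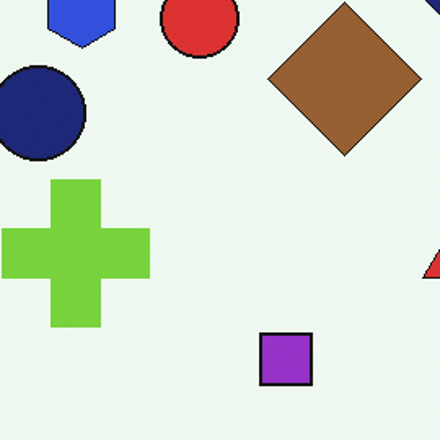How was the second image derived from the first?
This is the original image cropped to a noticeably smaller region and rescaled.

The visible shapes are larger and the field of view is narrower; shapes near the original edges may be partly or wholly outside the frame — a crop-and-rescale.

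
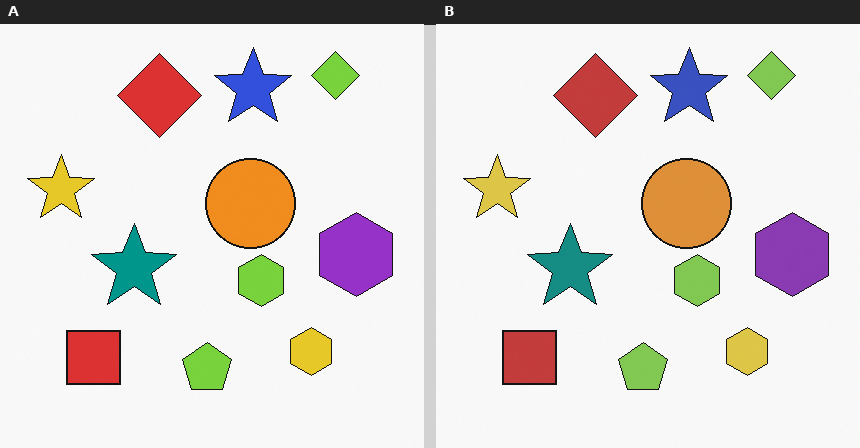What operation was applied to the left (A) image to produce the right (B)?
It was slightly desaturated.

All colors are more muted and greyish — a global saturation change.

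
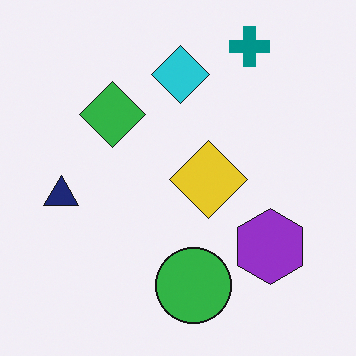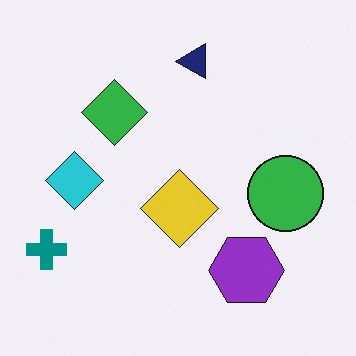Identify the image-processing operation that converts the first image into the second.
This is the original image transposed (reflected across the top-left ↔ bottom-right diagonal).

Shapes have swapped their row and column positions — what was in the top-right is now in the bottom-left — a diagonal reflection.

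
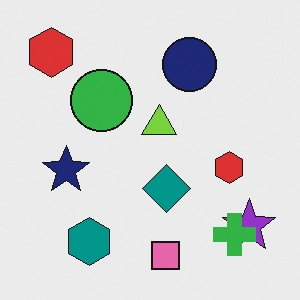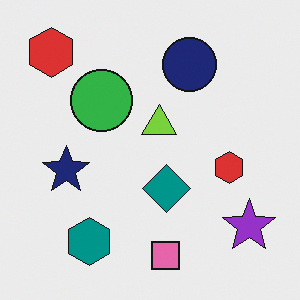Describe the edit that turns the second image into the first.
It was overlaid with an additional green cross.

A green cross appears in the first image that is absent from the second.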